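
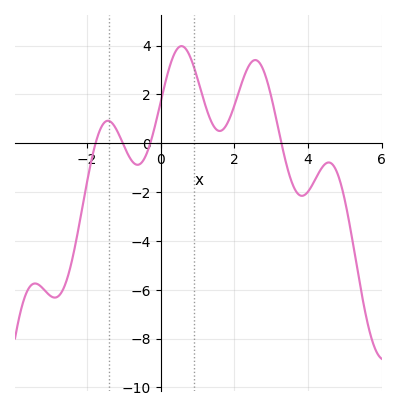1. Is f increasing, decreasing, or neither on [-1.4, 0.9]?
neither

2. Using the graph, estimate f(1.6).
0.505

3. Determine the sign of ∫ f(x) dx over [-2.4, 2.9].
positive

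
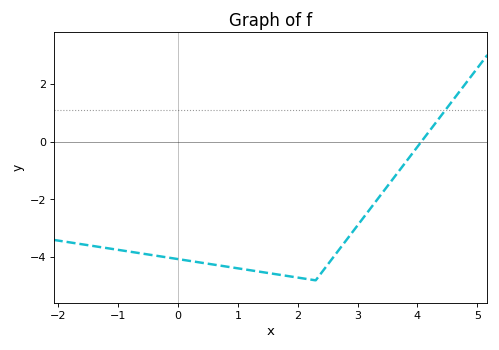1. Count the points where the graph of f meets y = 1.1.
1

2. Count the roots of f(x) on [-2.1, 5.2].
1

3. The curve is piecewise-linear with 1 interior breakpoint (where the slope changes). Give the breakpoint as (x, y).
(2.3, -4.8)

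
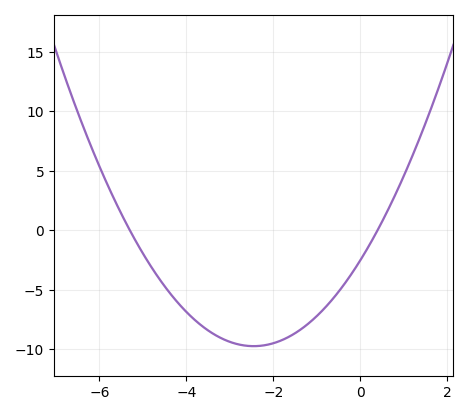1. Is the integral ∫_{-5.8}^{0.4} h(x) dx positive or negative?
negative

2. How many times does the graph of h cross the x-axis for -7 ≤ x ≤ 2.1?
2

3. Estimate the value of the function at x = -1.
-7.22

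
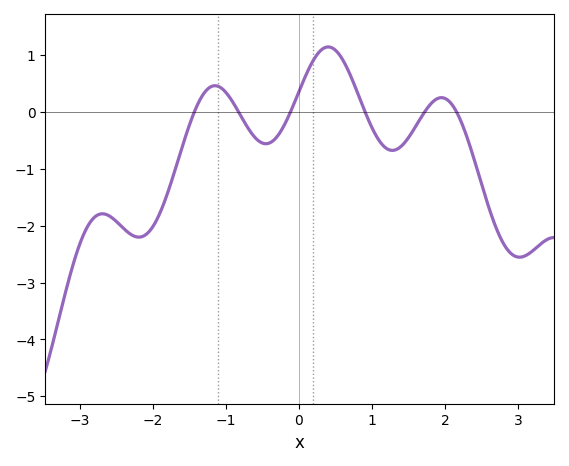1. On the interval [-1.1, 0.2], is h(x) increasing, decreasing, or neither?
neither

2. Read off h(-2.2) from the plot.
-2.2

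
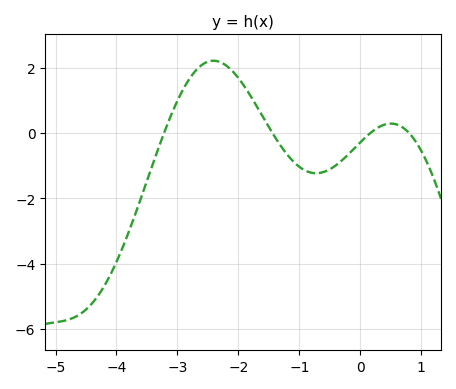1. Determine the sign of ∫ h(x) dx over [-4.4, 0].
negative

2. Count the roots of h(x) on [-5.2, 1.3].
4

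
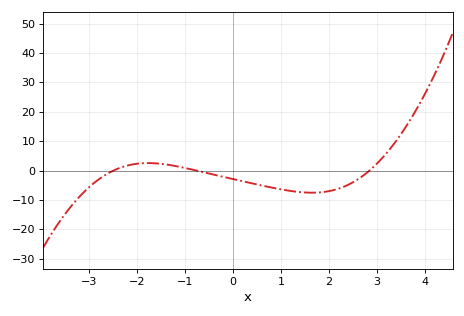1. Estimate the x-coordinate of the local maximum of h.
-1.8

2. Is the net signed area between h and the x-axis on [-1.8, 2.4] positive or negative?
negative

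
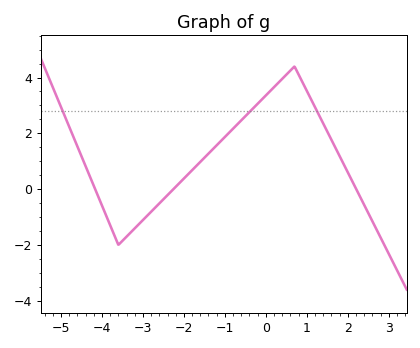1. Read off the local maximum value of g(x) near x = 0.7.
4.4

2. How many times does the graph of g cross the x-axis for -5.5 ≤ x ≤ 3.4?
3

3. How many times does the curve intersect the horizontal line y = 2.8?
3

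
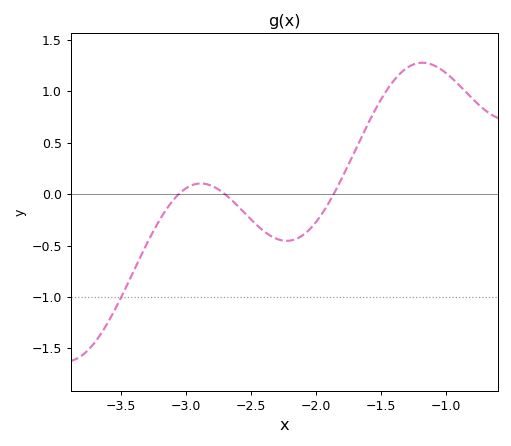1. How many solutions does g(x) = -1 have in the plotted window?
1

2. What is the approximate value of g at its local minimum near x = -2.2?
-0.454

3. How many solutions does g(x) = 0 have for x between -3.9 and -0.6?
3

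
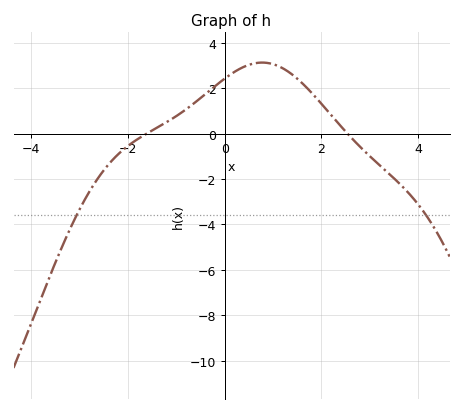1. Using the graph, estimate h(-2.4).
-1.35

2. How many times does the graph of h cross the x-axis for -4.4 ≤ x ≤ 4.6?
2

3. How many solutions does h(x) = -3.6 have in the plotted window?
2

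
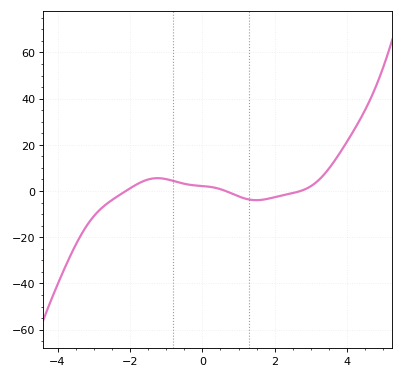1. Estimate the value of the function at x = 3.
2.11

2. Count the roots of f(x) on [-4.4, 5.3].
3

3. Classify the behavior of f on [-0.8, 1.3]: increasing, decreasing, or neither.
decreasing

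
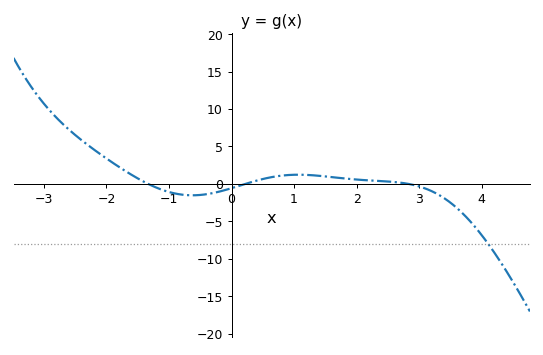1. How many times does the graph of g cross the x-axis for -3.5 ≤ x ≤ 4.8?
3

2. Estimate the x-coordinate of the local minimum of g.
-0.625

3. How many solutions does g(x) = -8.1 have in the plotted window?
1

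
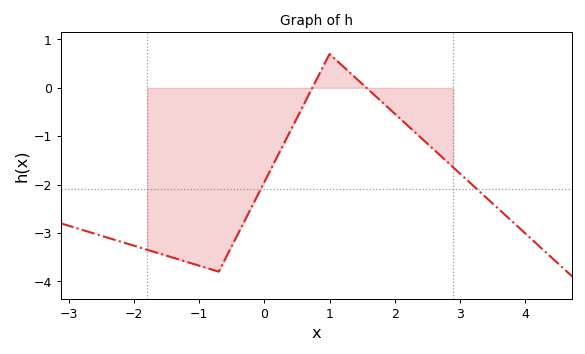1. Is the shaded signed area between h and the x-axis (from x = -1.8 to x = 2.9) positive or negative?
negative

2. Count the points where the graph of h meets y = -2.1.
2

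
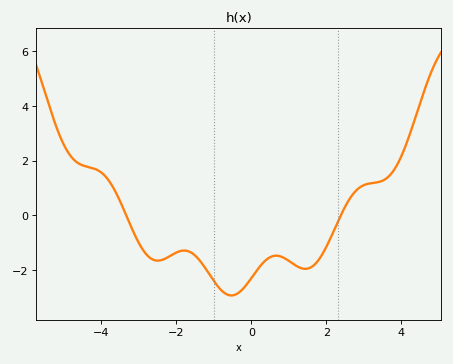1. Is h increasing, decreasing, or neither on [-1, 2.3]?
neither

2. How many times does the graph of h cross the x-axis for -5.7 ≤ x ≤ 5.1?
2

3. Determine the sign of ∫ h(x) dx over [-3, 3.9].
negative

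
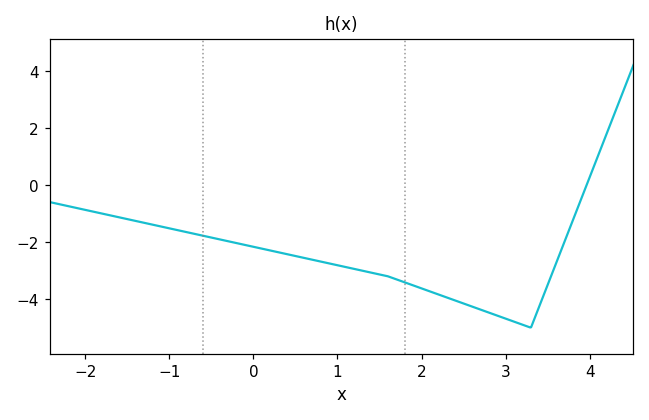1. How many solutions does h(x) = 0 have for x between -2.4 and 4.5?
1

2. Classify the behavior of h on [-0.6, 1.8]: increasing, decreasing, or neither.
decreasing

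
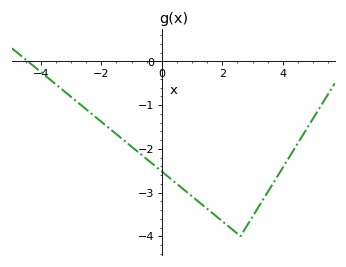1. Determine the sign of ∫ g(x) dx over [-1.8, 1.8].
negative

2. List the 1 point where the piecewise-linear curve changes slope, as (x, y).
(2.6, -4)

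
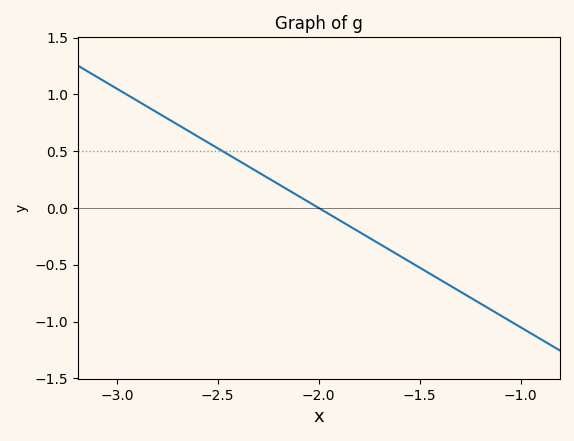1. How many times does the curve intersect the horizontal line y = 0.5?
1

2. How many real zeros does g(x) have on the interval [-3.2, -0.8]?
1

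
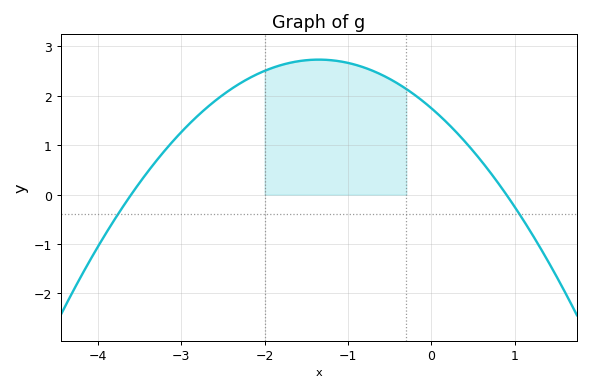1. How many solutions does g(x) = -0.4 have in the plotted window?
2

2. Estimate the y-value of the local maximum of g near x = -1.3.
2.7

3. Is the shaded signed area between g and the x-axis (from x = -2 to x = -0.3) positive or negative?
positive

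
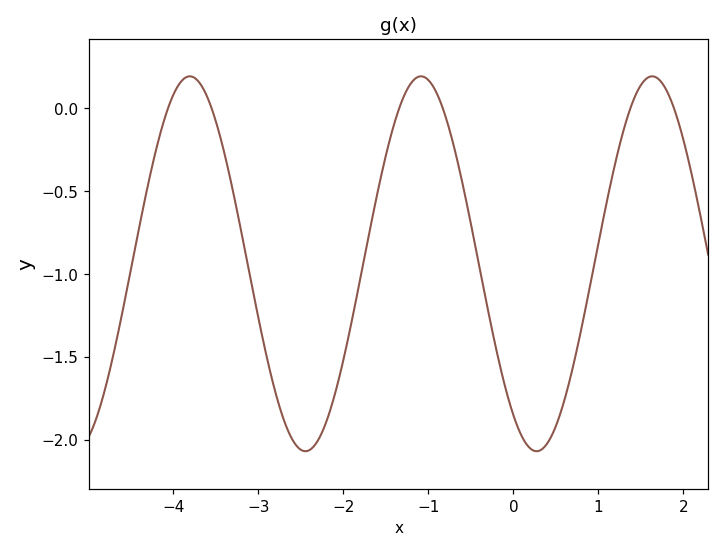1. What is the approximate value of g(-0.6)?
-0.45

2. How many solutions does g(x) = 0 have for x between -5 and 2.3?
6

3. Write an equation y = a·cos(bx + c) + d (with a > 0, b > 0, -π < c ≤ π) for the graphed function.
y = 1.13cos(2.3x + 2.5) - 0.94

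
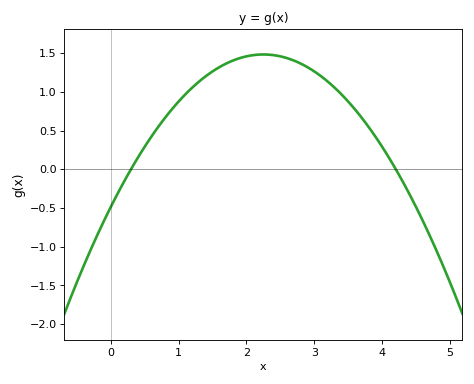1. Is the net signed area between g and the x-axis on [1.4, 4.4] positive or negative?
positive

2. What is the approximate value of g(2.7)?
1.4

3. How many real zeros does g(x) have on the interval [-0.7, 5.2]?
2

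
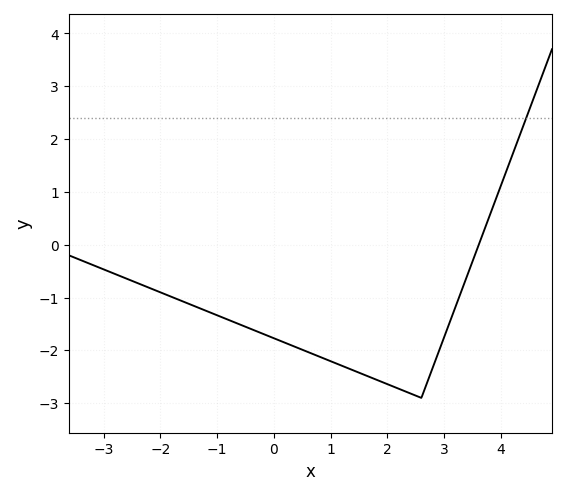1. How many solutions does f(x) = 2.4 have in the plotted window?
1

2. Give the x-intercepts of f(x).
3.6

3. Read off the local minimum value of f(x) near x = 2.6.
-2.9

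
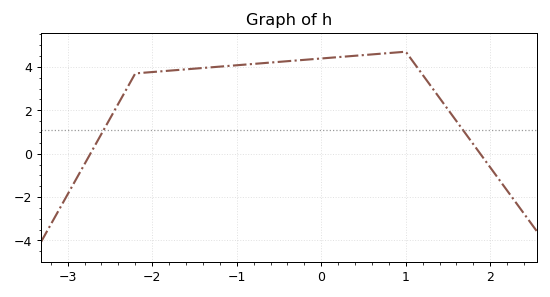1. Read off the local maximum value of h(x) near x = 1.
4.7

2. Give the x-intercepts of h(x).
-2.73, 1.88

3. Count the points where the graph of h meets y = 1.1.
2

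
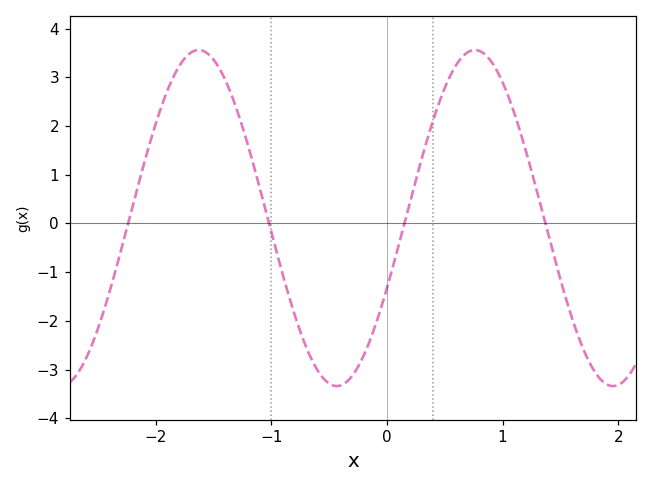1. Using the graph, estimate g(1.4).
-0.3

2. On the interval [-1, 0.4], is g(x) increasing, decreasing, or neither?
neither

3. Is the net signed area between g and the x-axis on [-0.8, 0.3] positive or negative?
negative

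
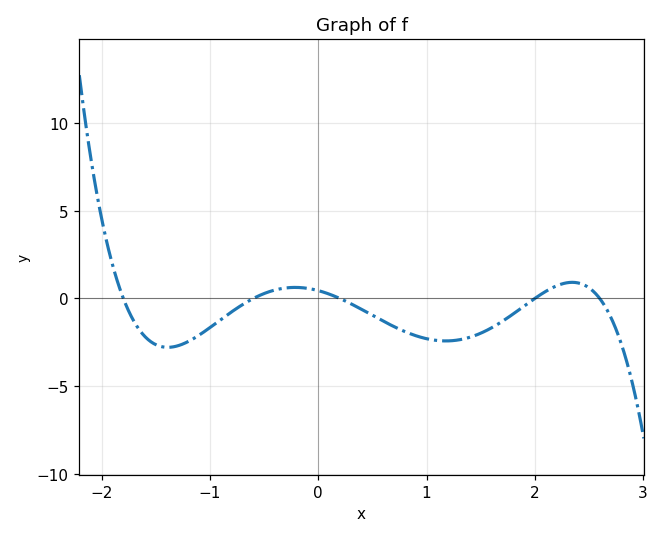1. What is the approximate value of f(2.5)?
0.613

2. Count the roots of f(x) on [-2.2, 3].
5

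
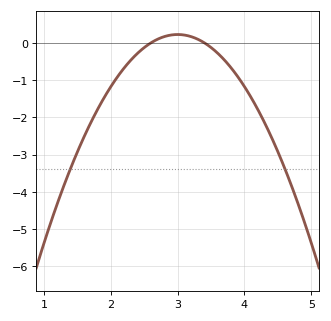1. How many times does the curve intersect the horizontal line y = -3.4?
2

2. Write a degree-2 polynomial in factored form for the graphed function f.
y = -1.4(x - 2.6)(x - 3.4)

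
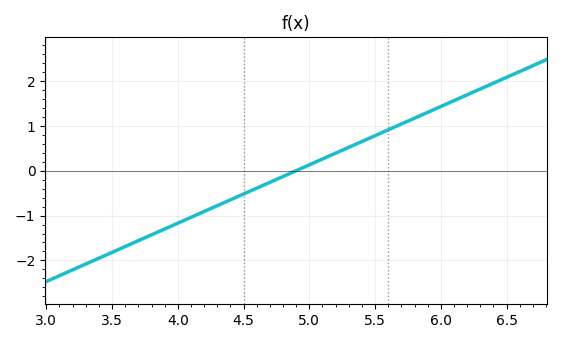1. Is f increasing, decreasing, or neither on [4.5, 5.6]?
increasing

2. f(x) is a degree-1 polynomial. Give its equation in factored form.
y = 1.3(x - 4.9)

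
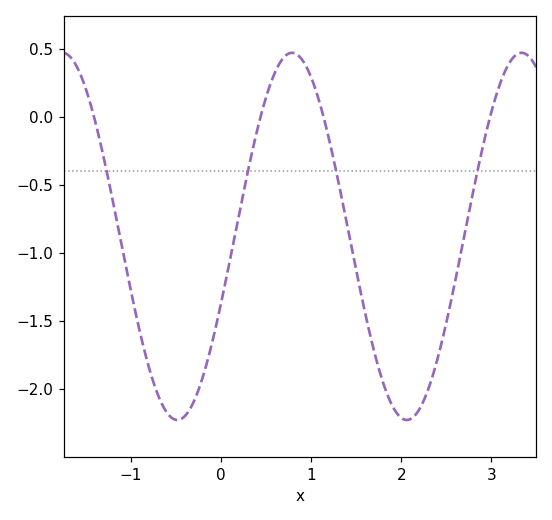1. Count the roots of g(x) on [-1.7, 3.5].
4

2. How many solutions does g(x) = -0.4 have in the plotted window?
4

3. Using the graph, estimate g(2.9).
-0.25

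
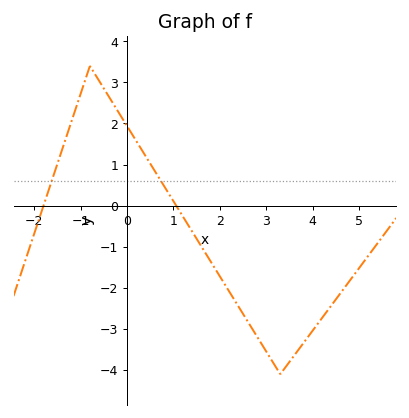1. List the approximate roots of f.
-1.8, 1.06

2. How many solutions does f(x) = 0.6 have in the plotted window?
2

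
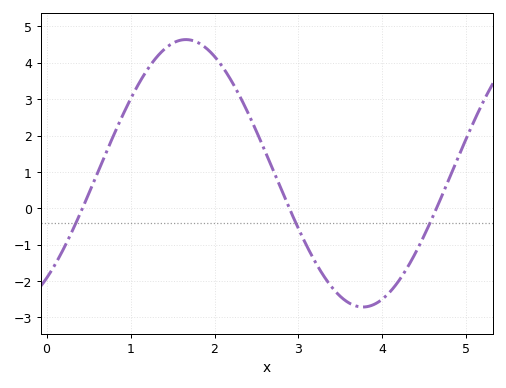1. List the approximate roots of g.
0.4, 2.9, 4.6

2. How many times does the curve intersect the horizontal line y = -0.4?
3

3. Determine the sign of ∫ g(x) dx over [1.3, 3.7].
positive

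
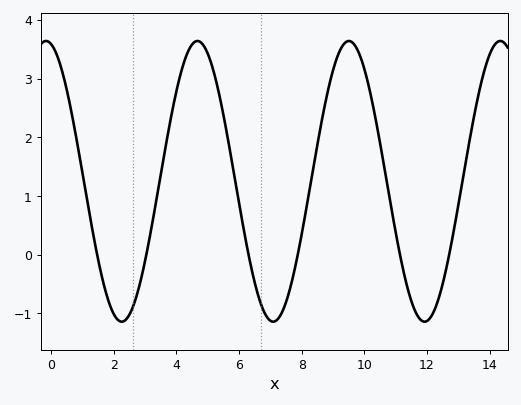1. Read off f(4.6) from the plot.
3.63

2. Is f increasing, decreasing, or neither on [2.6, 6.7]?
neither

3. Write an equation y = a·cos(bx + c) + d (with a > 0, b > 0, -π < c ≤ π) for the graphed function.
y = 2.39cos(1.3x + 0.21) + 1.25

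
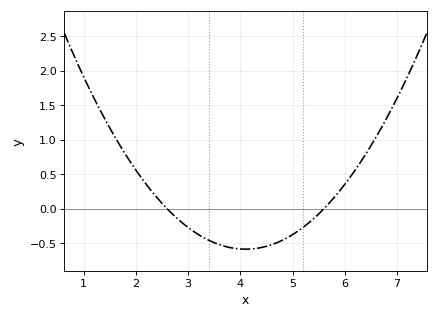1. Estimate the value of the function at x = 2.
0.55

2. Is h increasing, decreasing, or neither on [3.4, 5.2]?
neither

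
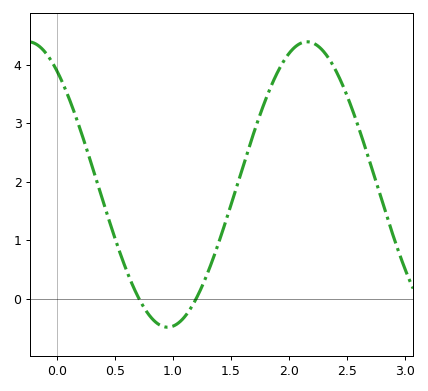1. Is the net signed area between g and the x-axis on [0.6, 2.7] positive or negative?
positive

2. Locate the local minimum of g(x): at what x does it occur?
0.95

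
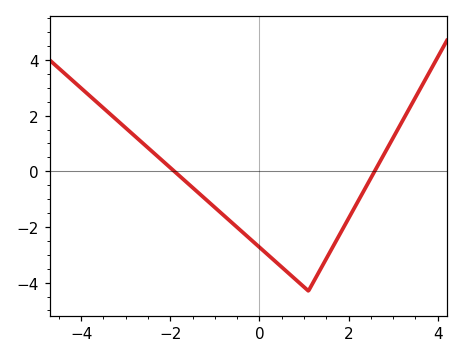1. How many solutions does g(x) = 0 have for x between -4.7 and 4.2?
2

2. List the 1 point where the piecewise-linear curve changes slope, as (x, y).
(1.1, -4.3)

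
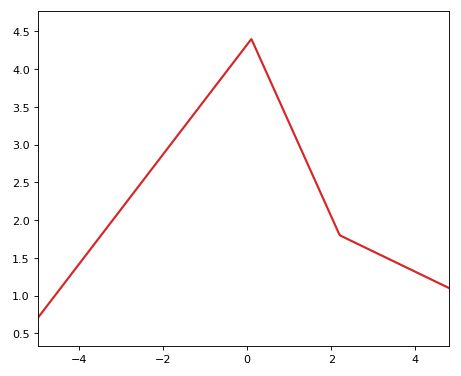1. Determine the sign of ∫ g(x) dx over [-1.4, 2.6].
positive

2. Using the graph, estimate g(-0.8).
3.75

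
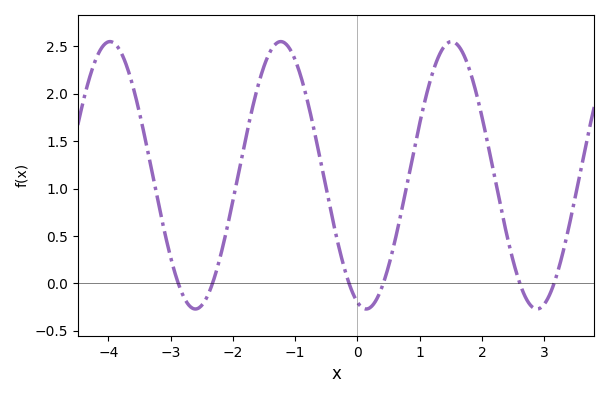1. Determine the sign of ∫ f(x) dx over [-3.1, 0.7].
positive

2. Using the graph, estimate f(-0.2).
0.136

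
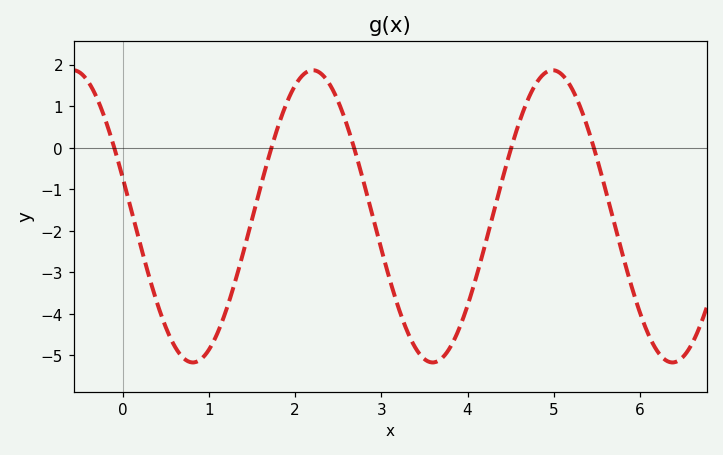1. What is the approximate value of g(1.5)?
-1.73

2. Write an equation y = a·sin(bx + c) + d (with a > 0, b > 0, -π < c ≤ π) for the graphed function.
y = 3.52sin(2.26x + 2.87) - 1.65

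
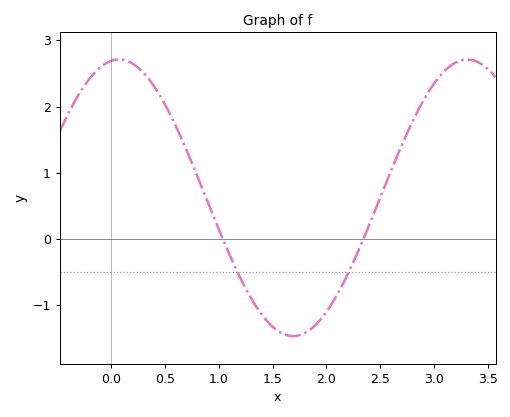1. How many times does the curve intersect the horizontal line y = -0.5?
2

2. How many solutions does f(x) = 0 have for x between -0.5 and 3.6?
2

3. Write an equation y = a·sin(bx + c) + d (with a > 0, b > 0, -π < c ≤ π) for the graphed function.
y = 2.09sin(1.94x + 1.43) + 0.62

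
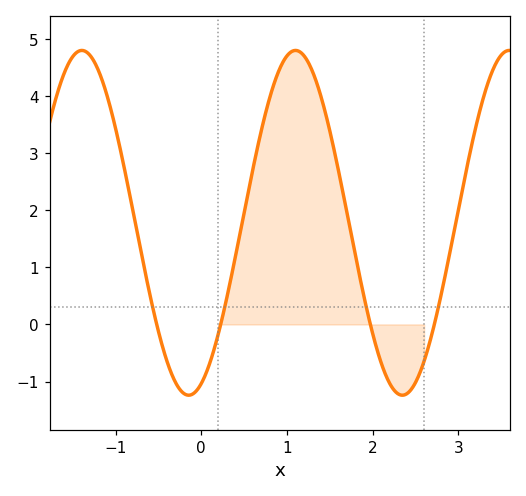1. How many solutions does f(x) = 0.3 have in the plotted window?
4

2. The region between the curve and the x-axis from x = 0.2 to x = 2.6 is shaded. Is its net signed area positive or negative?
positive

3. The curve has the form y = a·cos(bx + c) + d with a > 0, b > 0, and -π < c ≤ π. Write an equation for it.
y = 3.02cos(2.5x - 2.8) + 1.78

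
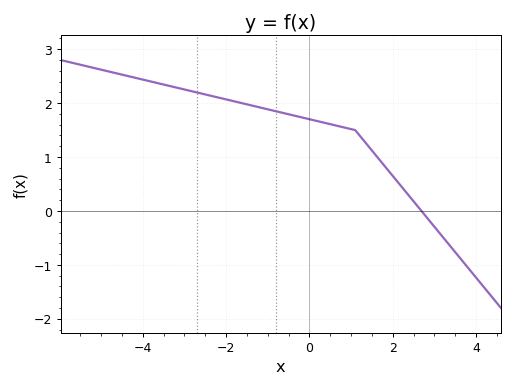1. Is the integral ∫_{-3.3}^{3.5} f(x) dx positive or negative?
positive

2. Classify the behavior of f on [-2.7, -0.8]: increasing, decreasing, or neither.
decreasing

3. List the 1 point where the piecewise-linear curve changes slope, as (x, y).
(1.1, 1.5)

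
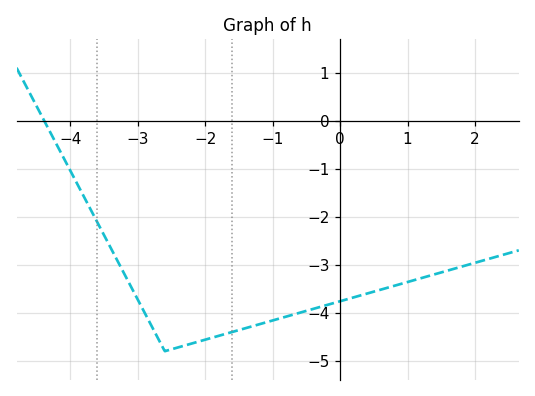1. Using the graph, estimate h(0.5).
-3.56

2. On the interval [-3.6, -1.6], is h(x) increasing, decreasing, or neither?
neither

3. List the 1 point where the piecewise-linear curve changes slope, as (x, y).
(-2.6, -4.8)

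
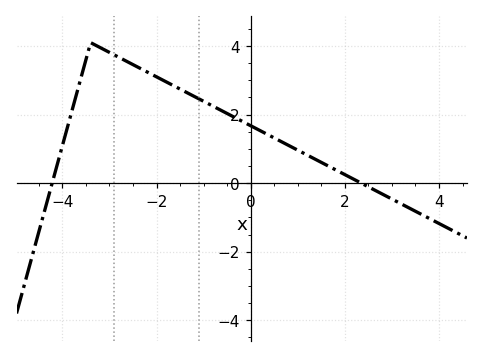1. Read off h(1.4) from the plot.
0.677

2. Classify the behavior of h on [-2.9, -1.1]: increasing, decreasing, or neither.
decreasing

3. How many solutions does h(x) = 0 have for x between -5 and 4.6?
2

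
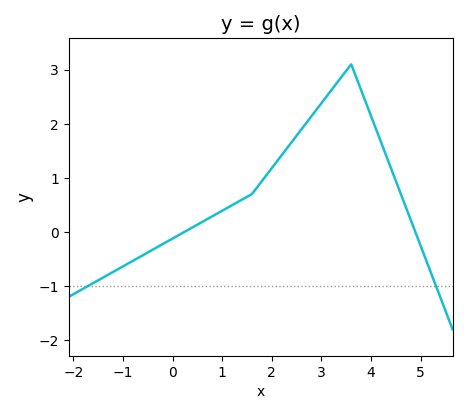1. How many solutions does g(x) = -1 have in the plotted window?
2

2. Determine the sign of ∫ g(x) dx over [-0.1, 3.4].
positive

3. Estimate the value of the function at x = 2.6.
1.9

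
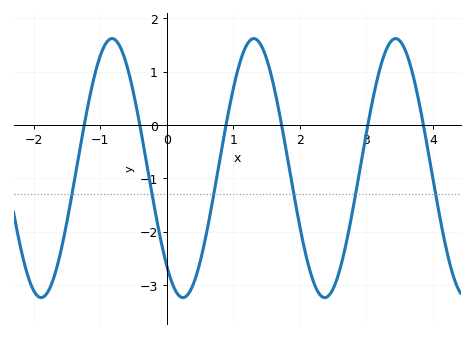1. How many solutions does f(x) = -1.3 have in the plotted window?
6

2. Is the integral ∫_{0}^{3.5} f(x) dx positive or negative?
negative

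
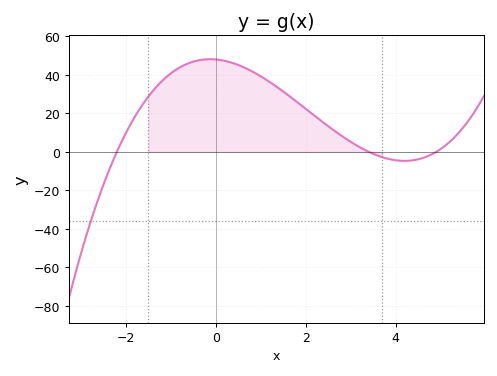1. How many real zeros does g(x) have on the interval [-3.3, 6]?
3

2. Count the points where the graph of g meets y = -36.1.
1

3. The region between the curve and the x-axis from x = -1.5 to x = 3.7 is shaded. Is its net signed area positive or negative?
positive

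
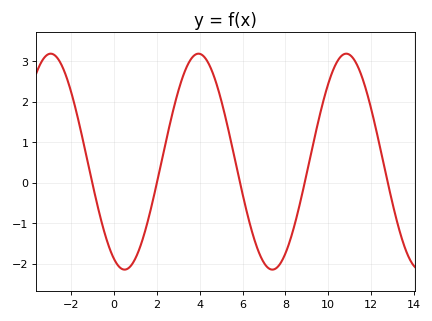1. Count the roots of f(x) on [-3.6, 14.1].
5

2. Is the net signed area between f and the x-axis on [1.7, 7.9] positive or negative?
positive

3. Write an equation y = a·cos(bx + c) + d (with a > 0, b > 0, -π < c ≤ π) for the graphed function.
y = 2.67cos(0.91x + 2.7) + 0.52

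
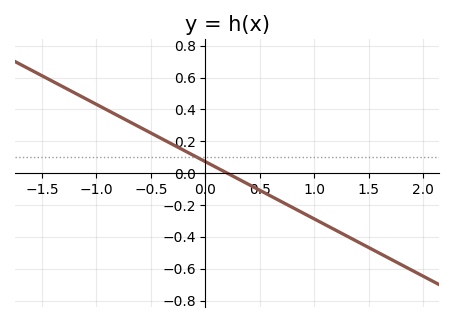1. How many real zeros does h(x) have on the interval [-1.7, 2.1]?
1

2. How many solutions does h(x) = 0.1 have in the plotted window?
1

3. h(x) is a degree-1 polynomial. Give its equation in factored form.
y = -0.36(x - 0.2)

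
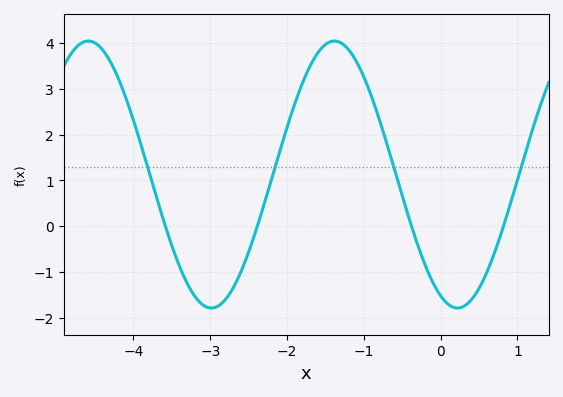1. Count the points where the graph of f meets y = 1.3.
4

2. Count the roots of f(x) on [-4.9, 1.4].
4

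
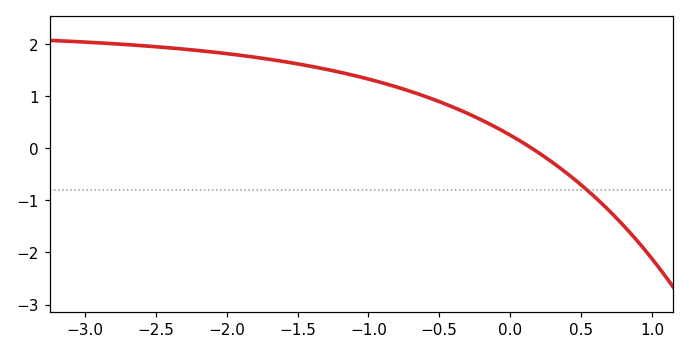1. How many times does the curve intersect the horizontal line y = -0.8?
1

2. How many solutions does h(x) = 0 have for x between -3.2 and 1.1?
1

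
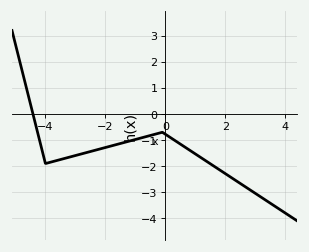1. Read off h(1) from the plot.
-1.5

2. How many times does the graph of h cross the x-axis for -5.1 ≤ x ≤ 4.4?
1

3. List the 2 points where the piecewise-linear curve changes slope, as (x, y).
(-4, -1.9); (-0.1, -0.7)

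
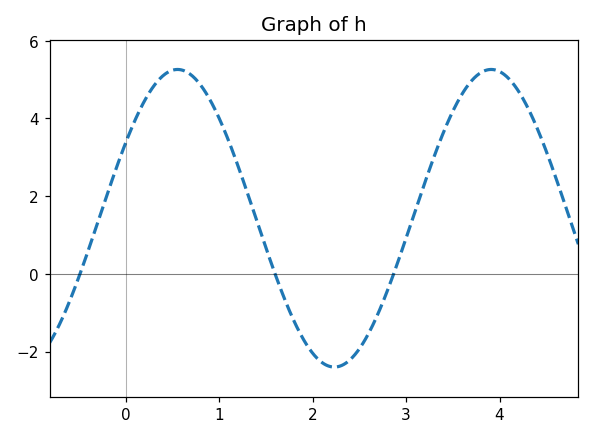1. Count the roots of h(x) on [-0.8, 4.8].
3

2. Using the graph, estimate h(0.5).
5.2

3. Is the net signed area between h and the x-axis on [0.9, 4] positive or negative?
positive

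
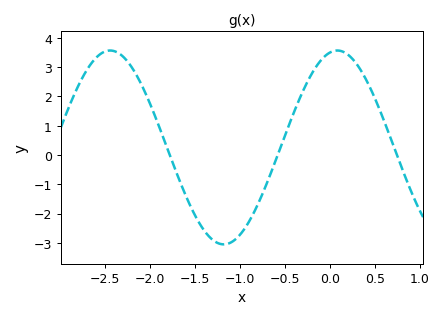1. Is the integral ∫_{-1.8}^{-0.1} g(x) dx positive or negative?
negative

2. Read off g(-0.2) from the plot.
2.8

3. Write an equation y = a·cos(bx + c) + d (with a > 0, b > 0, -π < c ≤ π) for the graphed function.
y = 3.31cos(2.5x - 0.2) + 0.26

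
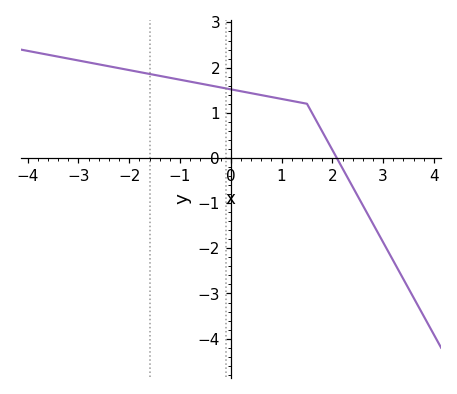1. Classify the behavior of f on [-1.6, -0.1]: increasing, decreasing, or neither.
decreasing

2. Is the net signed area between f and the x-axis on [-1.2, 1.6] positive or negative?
positive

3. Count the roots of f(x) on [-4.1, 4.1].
1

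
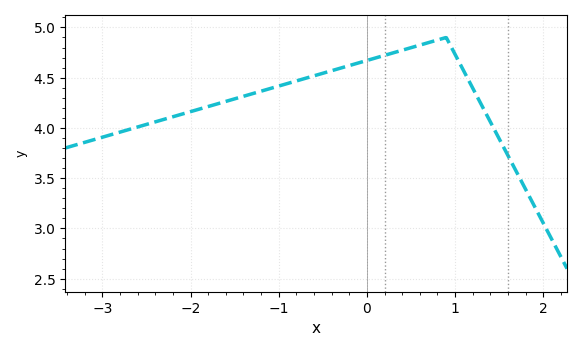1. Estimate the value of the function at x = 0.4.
4.75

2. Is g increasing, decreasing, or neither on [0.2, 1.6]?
neither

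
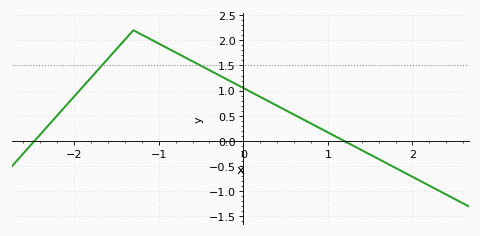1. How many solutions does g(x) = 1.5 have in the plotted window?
2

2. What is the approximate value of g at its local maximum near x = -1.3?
2.2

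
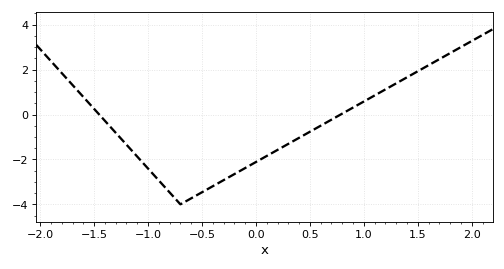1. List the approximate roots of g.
-1.5, 0.8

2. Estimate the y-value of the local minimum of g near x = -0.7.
-4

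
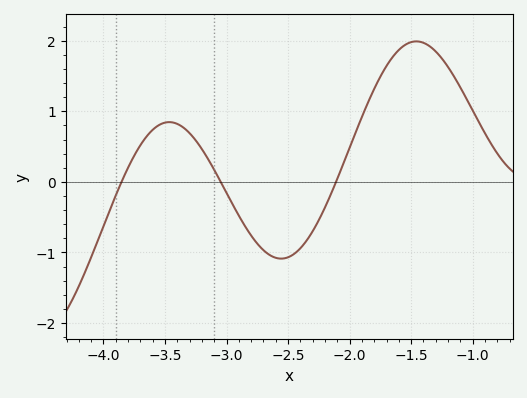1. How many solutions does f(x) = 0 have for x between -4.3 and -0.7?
3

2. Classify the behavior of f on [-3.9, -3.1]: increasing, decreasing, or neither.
neither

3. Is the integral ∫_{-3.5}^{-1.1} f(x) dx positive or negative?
positive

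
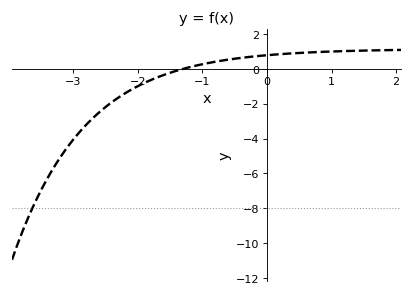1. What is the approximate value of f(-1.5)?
-0.2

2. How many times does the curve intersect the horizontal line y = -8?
1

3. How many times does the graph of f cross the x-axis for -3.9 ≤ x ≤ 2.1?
1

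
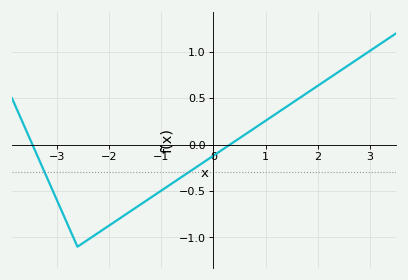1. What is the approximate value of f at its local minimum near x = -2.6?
-1.1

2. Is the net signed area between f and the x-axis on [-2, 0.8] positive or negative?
negative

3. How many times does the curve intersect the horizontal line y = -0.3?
2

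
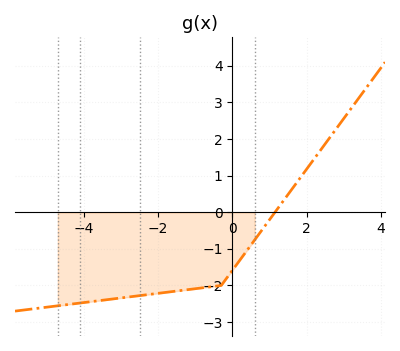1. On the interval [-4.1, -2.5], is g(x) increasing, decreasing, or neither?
increasing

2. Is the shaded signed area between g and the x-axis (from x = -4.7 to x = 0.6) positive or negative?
negative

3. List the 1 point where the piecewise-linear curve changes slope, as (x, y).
(-0.3, -2)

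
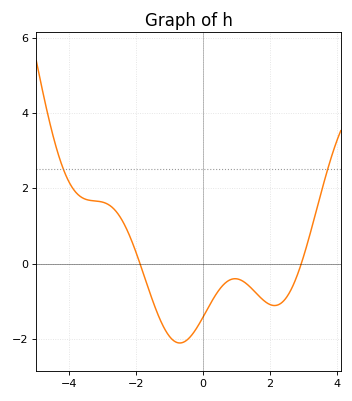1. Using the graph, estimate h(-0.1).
-1.6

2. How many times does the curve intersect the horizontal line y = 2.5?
2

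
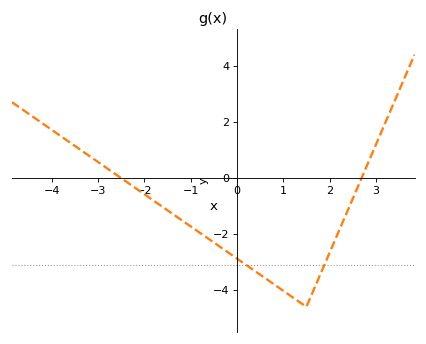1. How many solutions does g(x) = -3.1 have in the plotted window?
2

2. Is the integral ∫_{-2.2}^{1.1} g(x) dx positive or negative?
negative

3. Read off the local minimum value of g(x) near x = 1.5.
-4.6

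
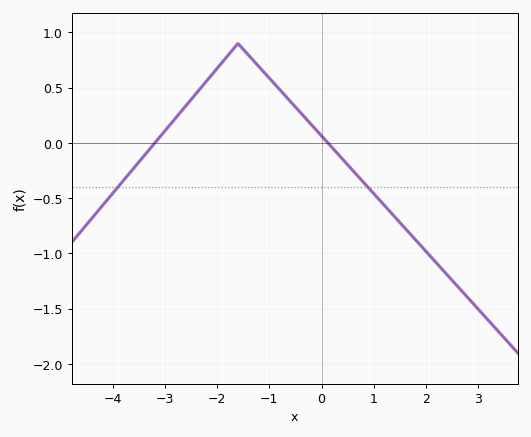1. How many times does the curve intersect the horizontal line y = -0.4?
2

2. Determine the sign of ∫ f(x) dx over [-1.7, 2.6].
negative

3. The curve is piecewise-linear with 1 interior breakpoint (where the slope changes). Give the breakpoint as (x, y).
(-1.6, 0.9)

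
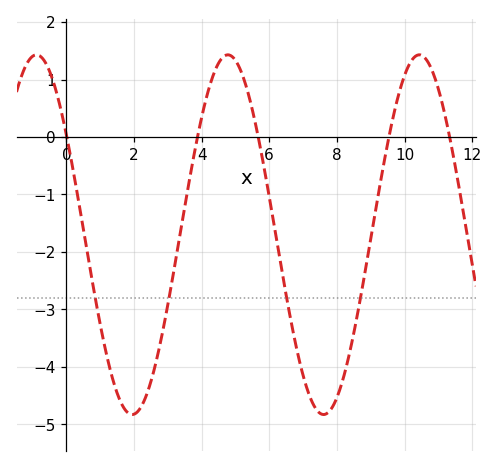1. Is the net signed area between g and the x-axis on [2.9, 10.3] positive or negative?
negative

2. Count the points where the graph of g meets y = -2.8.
4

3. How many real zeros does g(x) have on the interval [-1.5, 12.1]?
5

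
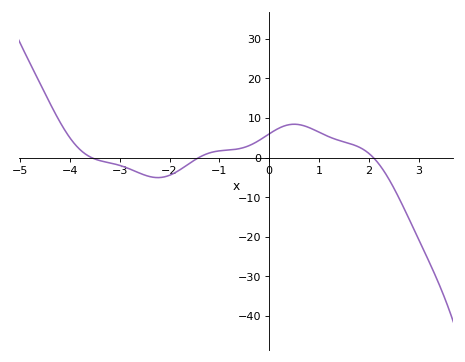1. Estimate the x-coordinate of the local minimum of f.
-2.2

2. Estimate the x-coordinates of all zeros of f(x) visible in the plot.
-3.6, -1.4, 2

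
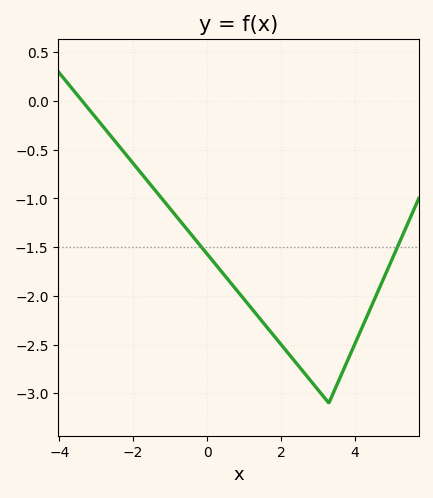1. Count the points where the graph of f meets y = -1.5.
2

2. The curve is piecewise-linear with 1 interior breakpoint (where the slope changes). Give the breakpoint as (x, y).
(3.3, -3.1)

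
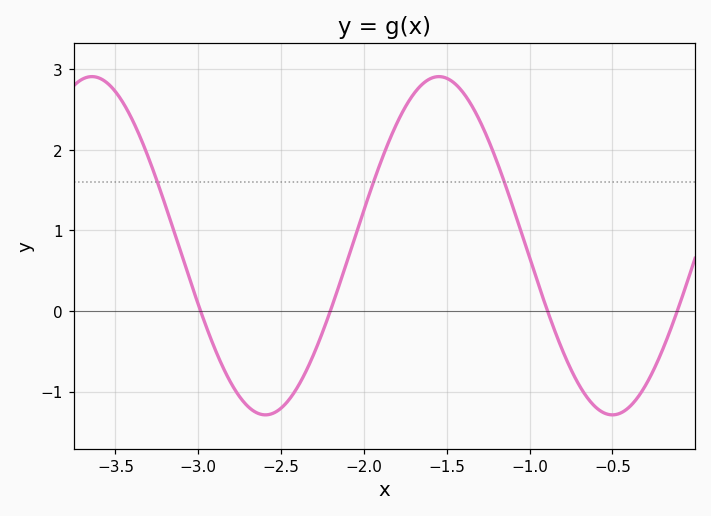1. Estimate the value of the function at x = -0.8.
-0.5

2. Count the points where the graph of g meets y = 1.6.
3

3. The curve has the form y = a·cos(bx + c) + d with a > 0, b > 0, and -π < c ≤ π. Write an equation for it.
y = 2.1cos(3x - 1.6) + 0.81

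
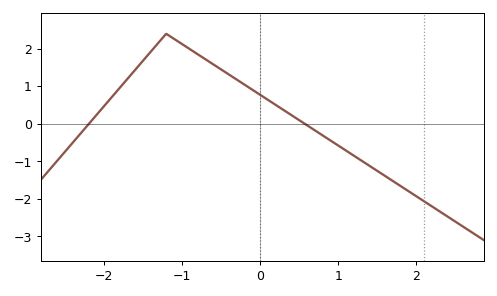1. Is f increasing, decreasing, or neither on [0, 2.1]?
decreasing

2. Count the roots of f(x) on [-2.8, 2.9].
2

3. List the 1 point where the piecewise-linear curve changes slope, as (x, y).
(-1.2, 2.4)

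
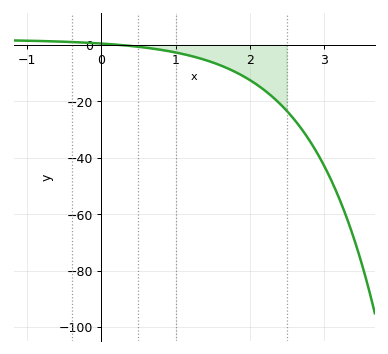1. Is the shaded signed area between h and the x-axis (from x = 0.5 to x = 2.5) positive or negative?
negative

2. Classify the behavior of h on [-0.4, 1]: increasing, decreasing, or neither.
decreasing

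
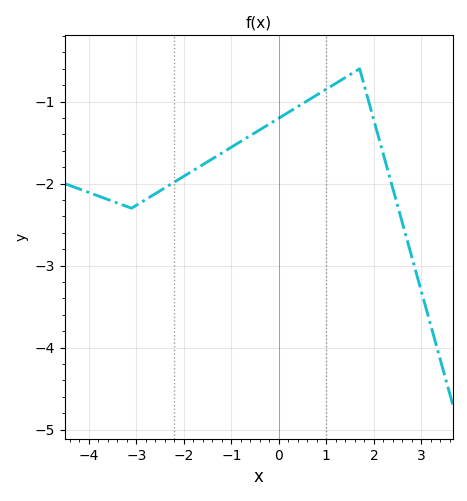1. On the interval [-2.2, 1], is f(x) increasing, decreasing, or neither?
increasing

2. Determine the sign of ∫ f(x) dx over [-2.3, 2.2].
negative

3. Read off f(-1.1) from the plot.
-1.6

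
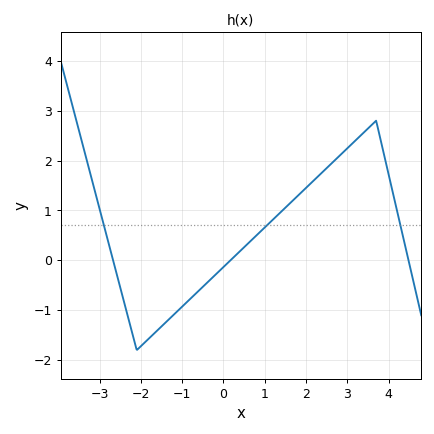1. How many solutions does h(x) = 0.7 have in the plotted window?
3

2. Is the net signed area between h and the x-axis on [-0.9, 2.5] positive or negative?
positive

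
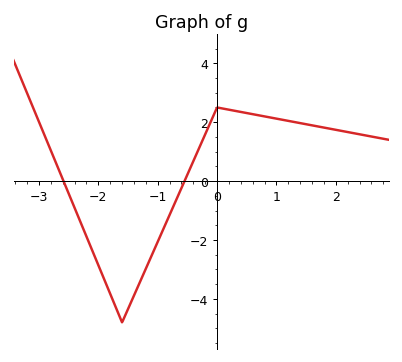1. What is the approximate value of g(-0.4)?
0.6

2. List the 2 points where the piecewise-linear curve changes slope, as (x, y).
(-1.6, -4.8); (0, 2.5)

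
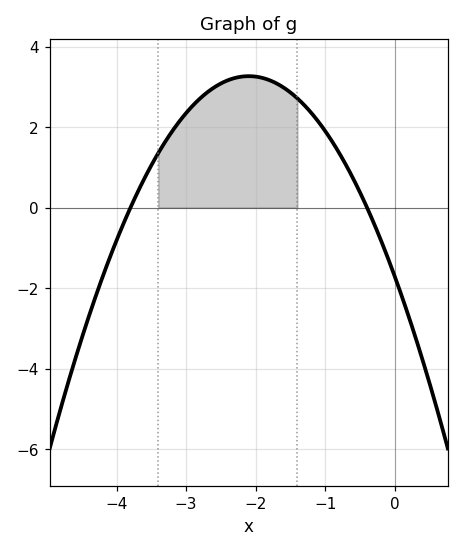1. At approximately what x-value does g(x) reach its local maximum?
-2.1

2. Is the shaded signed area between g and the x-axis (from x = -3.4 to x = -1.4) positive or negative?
positive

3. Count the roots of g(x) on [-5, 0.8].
2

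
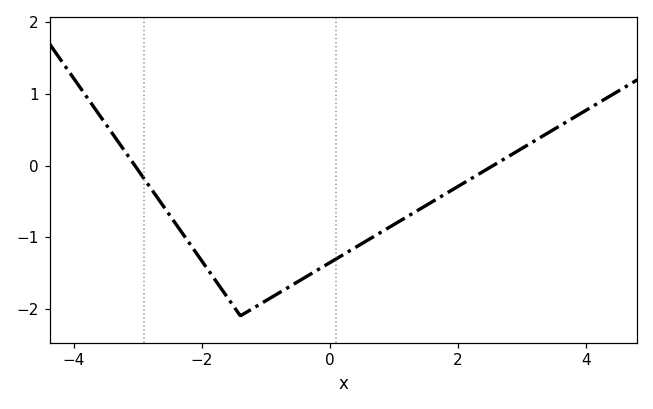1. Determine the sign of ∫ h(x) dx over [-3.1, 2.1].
negative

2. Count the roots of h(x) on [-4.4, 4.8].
2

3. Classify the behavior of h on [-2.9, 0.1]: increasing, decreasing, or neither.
neither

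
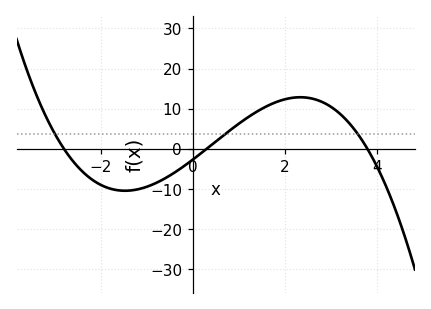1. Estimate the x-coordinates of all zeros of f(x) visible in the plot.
-2.8, 0.4, 3.8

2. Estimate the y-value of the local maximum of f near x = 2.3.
13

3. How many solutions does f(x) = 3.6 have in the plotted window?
3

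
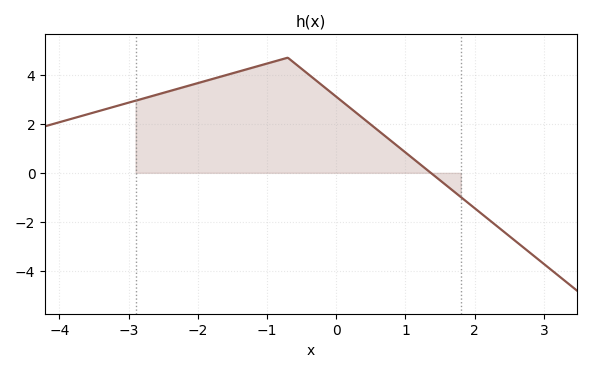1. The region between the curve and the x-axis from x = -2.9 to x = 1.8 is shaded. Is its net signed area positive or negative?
positive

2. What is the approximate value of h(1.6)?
-0.532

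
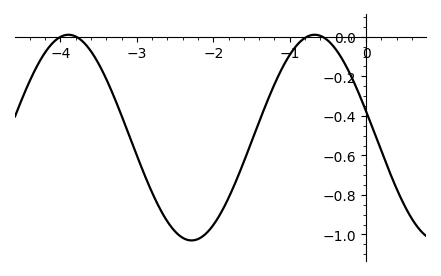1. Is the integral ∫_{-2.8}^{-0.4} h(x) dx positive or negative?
negative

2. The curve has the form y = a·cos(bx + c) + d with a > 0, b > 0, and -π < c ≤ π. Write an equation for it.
y = 0.52cos(1.95x + 1.31) - 0.51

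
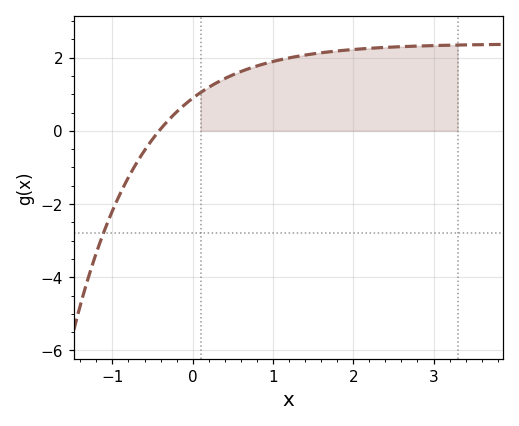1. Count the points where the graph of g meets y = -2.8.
1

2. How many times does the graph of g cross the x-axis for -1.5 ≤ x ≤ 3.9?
1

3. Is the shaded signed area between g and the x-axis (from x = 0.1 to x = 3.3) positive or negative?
positive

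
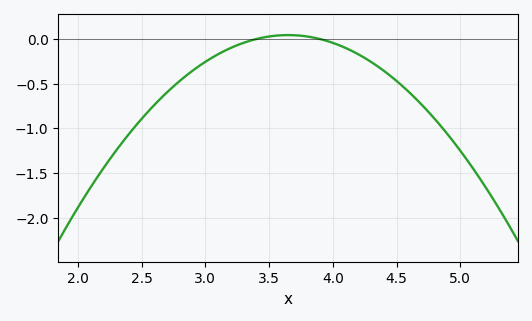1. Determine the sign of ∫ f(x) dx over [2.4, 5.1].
negative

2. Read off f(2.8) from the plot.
-0.469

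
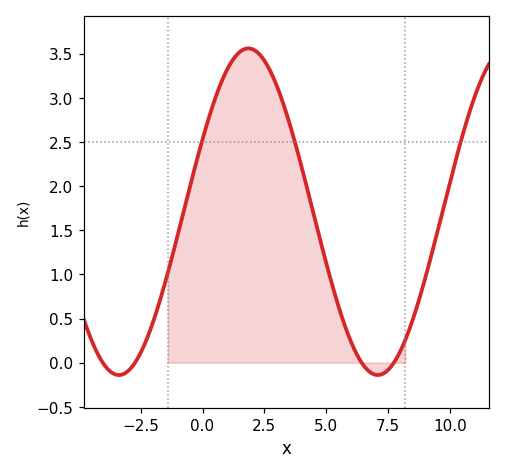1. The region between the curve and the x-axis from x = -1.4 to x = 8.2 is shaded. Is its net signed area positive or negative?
positive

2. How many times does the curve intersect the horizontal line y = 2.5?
3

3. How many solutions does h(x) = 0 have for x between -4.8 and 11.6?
4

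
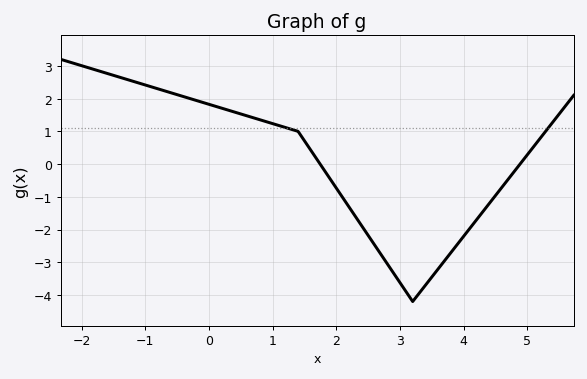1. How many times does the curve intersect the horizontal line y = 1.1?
2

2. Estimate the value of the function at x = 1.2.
1.1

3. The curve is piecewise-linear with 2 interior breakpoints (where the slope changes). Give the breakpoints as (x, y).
(1.4, 1); (3.2, -4.2)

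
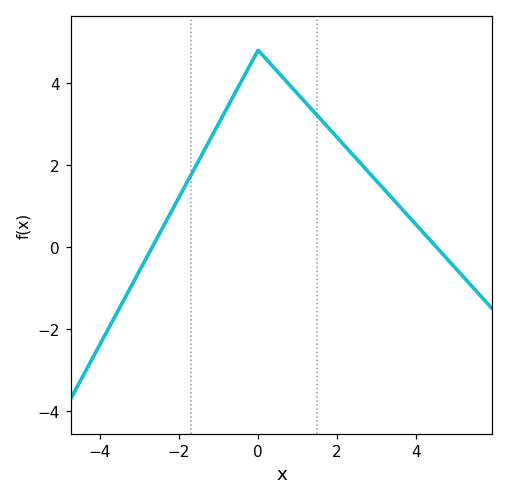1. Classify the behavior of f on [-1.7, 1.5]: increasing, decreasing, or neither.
neither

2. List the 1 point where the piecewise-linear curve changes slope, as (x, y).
(0, 4.8)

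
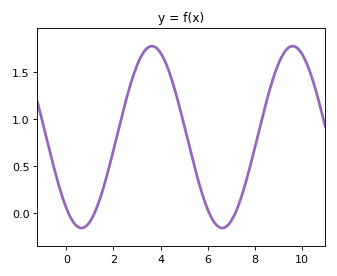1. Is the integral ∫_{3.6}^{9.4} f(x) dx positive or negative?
positive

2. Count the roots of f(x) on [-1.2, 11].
4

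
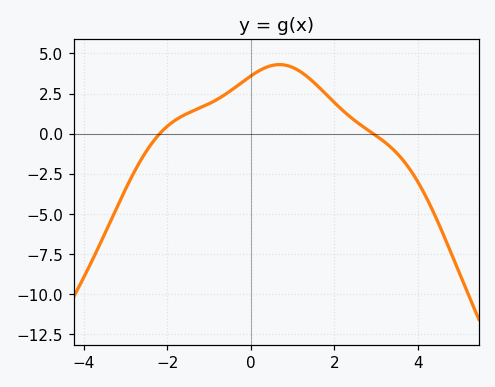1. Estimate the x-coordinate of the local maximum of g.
0.686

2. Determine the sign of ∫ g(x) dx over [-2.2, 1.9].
positive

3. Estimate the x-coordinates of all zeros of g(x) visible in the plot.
-2.18, 2.93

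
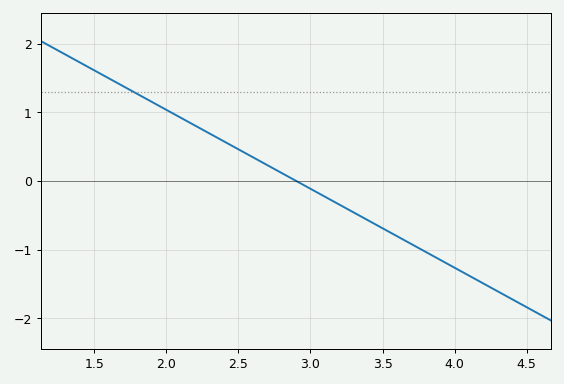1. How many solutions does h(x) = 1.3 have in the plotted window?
1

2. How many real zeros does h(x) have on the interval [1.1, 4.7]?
1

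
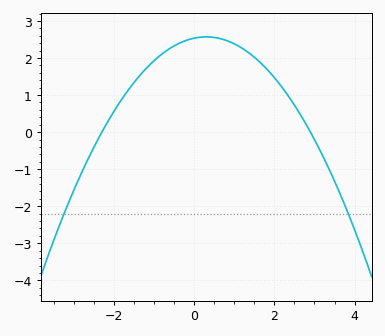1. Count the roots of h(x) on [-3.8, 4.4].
2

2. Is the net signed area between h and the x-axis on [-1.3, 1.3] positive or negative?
positive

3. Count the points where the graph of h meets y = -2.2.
2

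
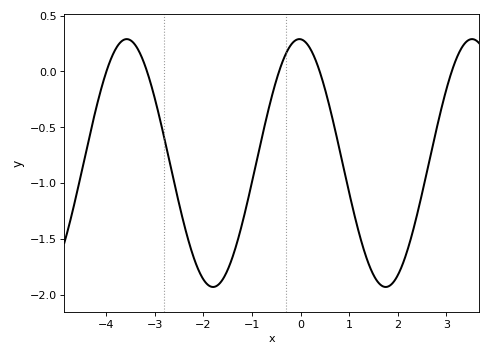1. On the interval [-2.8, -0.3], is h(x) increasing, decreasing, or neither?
neither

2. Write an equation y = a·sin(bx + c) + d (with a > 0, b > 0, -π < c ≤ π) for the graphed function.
y = 1.11sin(1.77x + 1.61) - 0.82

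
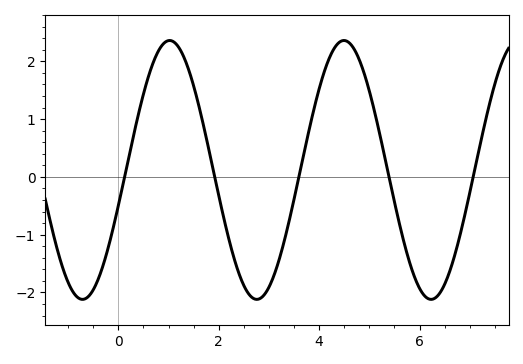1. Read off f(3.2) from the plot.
-1.4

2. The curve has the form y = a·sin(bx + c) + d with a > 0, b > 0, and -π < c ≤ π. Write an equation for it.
y = 2.24sin(1.8x - 0.28) + 0.12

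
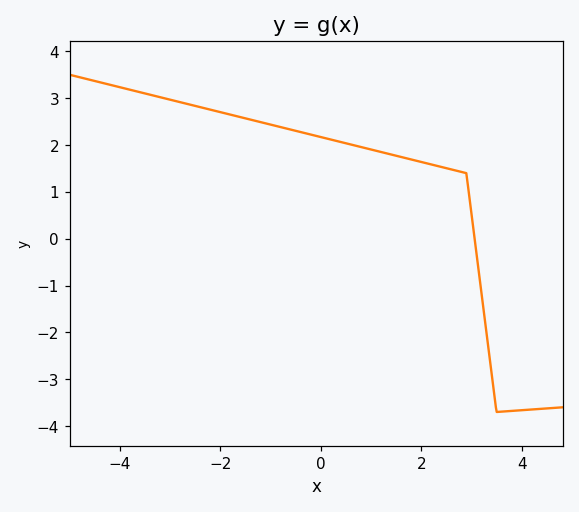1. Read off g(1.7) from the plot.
1.7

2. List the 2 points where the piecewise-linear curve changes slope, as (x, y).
(2.9, 1.4); (3.5, -3.7)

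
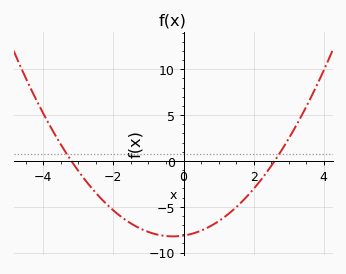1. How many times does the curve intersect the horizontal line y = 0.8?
2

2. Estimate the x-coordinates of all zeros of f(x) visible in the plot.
-3.2, 2.6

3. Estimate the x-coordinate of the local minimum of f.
-0.2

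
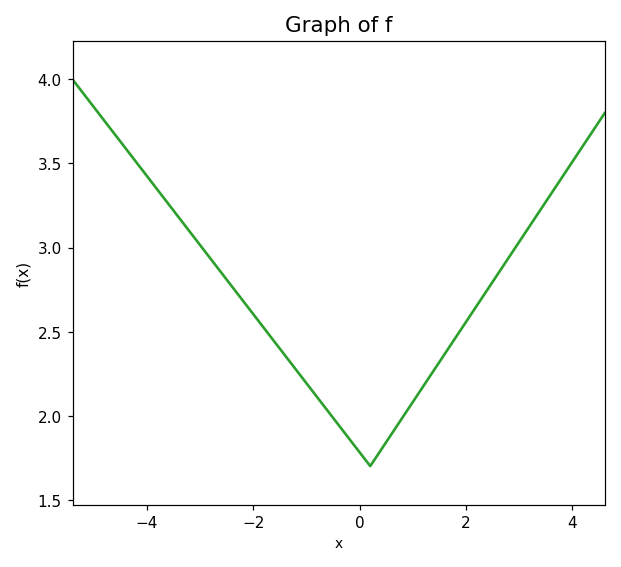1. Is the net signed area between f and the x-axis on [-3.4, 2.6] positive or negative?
positive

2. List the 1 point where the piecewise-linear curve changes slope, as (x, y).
(0.2, 1.7)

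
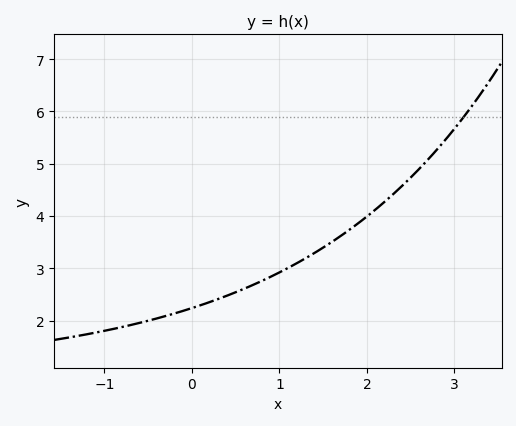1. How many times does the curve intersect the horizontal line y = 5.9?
1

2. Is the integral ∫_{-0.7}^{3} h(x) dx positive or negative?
positive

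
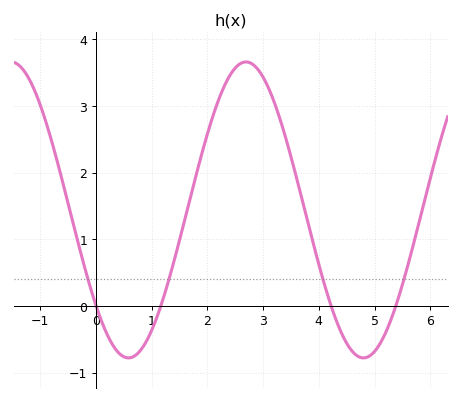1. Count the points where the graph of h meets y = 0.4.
4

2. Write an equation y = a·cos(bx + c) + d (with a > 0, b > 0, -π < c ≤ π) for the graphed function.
y = 2.22cos(1.5x + 2.3) + 1.44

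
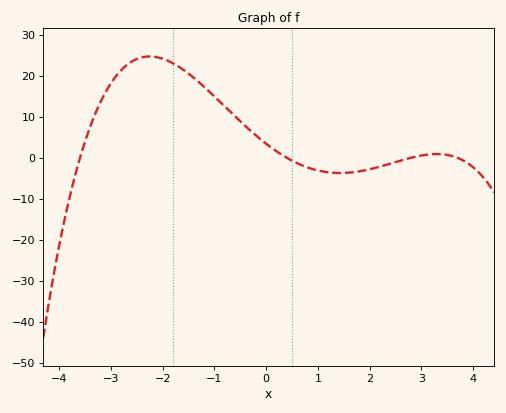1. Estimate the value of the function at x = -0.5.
9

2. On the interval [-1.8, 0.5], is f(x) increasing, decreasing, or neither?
decreasing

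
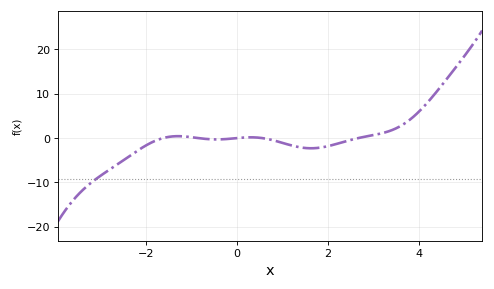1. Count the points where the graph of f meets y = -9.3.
1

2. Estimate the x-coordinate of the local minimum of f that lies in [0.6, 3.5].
1.6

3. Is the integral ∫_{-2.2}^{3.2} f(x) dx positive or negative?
negative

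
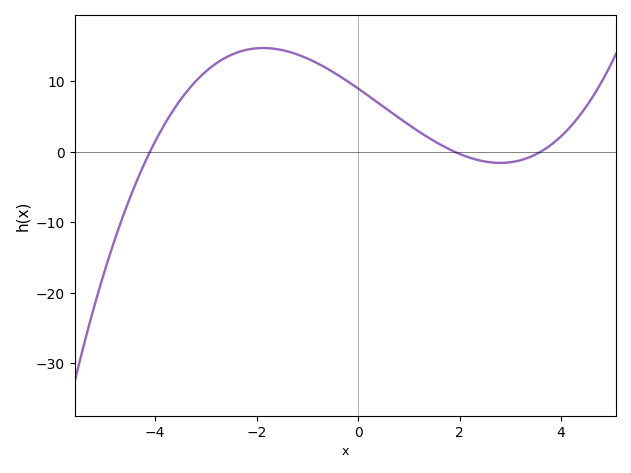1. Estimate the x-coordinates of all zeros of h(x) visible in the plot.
-4, 2, 3.6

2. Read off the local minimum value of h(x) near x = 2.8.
-2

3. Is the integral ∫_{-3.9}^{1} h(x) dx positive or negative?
positive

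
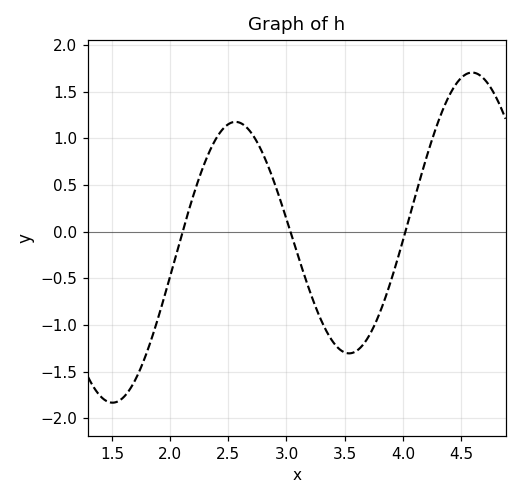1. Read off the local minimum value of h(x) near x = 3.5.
-1.3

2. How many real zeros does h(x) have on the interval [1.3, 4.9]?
3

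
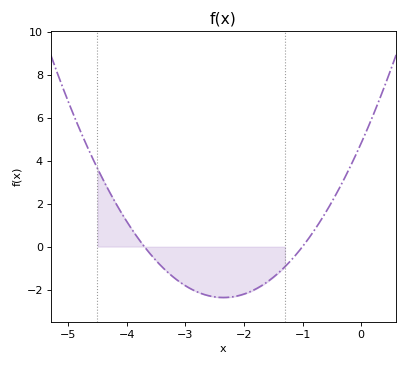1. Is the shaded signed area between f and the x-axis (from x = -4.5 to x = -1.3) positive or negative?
negative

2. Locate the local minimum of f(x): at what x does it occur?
-2.35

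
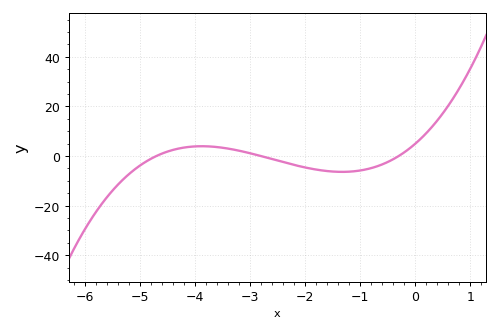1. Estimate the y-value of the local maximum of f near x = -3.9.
3.96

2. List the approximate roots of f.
-4.7, -2.8, -0.3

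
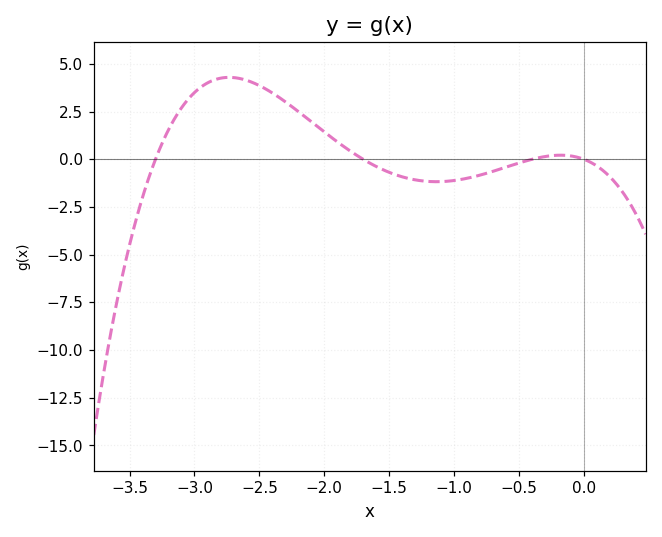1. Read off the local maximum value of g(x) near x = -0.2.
0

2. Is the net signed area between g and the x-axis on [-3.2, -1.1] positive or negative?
positive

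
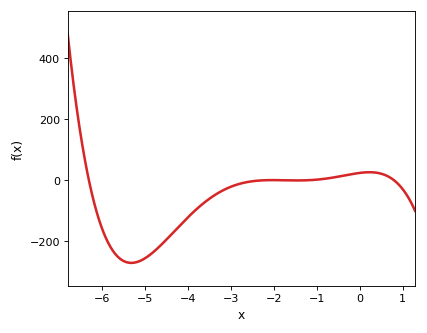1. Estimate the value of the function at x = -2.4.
-1.8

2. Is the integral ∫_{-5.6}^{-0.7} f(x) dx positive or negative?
negative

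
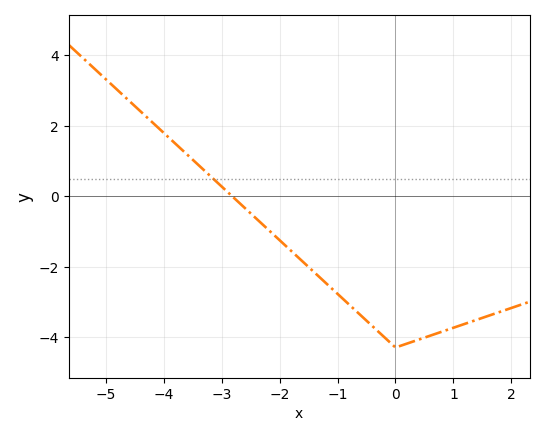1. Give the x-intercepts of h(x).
-2.8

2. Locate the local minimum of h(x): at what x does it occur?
0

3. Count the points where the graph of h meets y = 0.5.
1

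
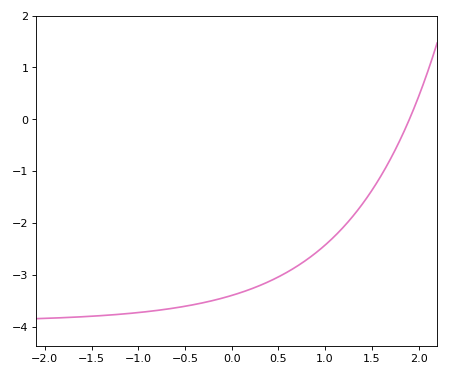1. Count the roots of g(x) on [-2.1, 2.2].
1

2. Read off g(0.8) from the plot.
-2.7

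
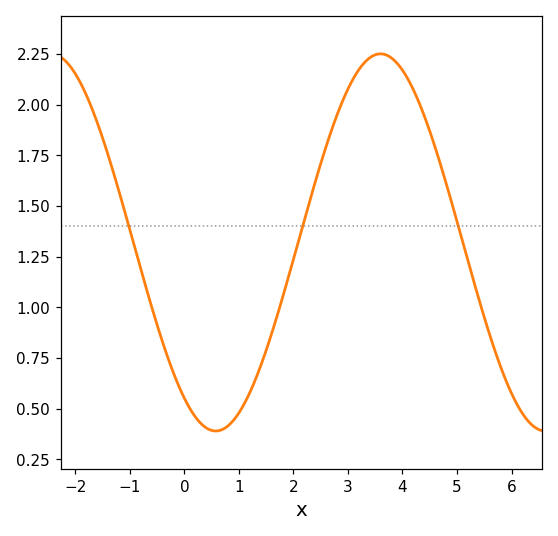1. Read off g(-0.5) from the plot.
0.914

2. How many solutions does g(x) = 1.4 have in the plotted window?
3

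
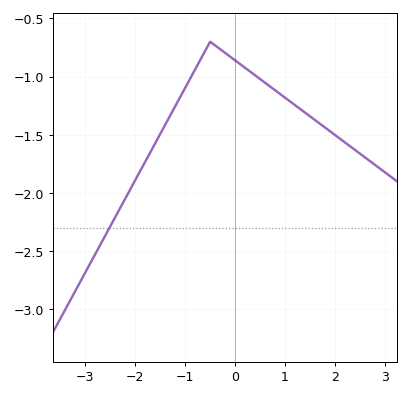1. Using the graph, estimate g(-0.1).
-0.85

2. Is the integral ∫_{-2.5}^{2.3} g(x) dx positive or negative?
negative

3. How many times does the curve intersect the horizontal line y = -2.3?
1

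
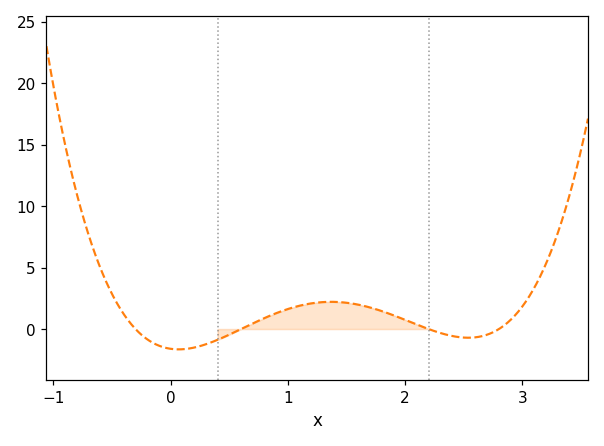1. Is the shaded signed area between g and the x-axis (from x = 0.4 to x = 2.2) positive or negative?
positive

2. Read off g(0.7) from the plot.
0.457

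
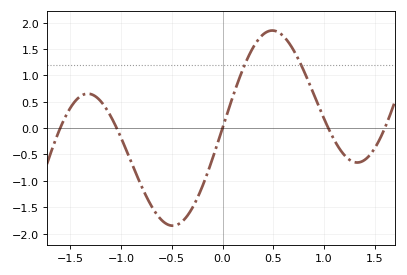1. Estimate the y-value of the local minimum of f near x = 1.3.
-0.653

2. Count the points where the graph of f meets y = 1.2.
2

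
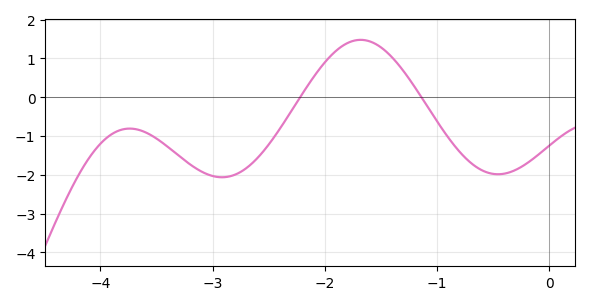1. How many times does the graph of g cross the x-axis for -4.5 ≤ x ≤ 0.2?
2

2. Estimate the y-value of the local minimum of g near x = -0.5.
-1.98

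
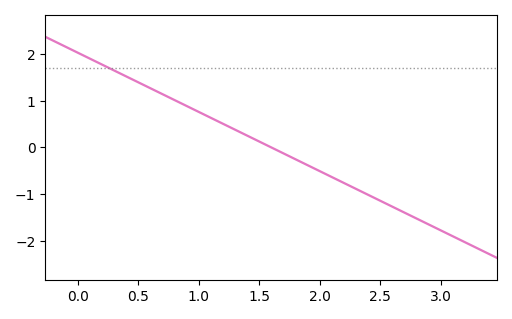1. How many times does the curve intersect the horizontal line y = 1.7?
1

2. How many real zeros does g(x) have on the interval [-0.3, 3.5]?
1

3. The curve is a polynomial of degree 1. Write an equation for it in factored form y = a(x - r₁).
y = -1.27(x - 1.6)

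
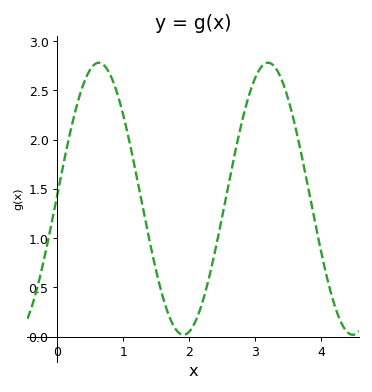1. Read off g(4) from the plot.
0.85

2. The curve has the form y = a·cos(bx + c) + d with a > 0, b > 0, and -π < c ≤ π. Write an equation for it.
y = 1.38cos(2.5x - 1.5) + 1.4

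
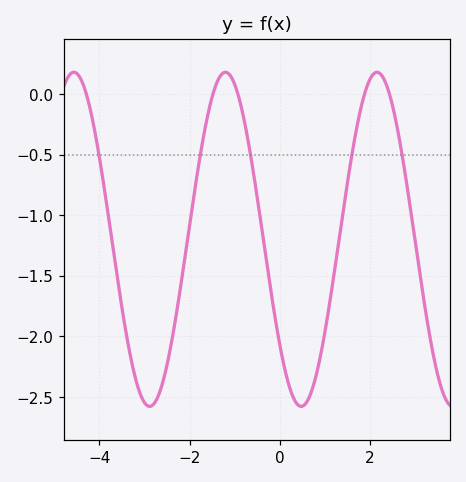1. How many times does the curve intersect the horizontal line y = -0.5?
5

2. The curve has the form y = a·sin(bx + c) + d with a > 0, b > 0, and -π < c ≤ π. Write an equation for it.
y = 1.38sin(1.87x - 2.46) - 1.2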